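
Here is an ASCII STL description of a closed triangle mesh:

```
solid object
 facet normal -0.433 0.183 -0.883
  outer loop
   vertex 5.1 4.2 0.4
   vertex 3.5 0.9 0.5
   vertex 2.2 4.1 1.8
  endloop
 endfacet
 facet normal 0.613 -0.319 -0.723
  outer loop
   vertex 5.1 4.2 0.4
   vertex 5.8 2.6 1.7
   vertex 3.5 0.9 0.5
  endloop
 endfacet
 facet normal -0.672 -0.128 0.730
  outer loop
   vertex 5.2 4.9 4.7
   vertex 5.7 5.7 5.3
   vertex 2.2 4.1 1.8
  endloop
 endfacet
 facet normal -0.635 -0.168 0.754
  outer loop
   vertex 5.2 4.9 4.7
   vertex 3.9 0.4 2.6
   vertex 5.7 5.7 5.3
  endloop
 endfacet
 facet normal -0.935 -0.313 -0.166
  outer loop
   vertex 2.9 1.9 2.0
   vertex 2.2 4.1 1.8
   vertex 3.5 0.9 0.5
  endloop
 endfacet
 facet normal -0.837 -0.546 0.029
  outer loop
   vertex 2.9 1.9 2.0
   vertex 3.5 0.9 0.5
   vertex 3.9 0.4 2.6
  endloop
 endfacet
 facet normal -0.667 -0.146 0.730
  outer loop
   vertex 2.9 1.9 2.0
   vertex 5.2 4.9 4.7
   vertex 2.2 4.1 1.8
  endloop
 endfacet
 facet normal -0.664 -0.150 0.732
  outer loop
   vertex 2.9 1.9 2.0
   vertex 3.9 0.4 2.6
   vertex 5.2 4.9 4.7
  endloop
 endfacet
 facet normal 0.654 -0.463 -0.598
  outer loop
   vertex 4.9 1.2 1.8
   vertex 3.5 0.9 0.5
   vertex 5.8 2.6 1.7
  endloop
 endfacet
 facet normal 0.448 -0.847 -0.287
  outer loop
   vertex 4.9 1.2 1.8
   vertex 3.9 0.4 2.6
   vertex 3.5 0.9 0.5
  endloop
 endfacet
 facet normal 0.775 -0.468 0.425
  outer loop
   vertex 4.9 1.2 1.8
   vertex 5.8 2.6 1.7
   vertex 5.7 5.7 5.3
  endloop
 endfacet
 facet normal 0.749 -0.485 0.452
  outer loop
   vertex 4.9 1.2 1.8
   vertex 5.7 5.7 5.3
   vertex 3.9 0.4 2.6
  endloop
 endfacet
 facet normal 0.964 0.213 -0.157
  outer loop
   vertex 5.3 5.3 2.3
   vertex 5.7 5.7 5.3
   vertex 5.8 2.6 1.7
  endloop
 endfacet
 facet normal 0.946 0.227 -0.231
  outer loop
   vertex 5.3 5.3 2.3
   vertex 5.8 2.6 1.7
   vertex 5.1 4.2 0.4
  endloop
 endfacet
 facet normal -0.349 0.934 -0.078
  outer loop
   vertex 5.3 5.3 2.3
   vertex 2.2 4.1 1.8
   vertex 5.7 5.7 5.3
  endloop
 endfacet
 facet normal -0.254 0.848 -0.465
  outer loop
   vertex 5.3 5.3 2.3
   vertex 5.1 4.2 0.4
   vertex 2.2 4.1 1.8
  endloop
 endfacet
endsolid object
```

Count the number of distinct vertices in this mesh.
10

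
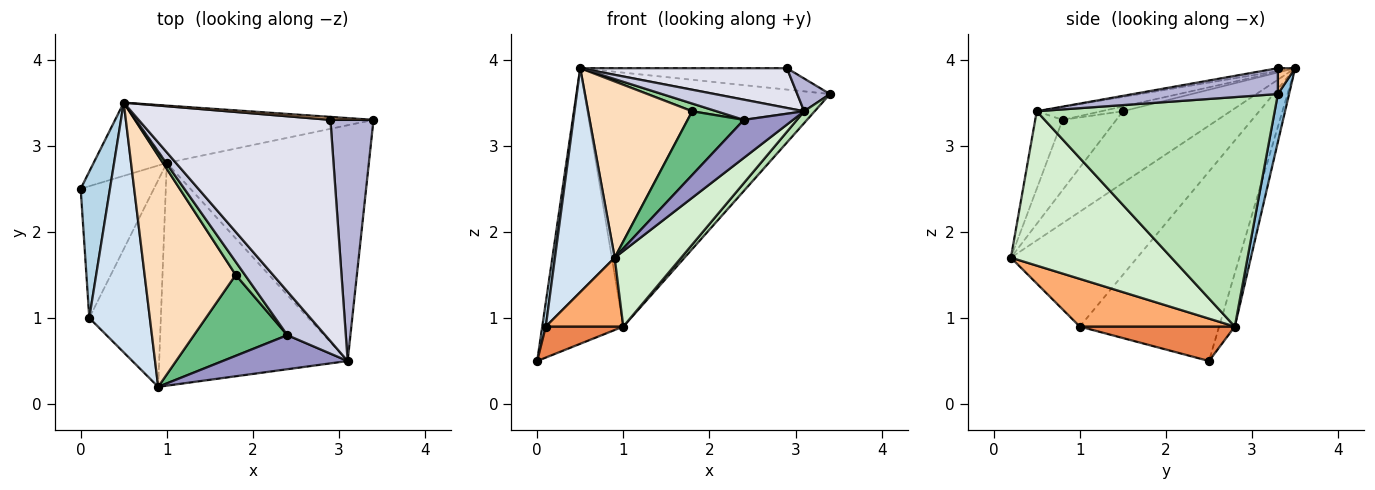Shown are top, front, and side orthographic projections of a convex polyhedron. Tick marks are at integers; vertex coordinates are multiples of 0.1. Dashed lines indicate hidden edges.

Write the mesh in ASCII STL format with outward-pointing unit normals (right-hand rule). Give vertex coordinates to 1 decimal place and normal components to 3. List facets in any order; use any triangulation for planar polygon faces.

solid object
 facet normal -0.184 0.950 -0.252
  outer loop
   vertex 1.0 2.8 0.9
   vertex 0.0 2.5 0.5
   vertex 0.5 3.5 3.9
  endloop
 endfacet
 facet normal 0.044 0.974 -0.220
  outer loop
   vertex 1.0 2.8 0.9
   vertex 0.5 3.5 3.9
   vertex 3.4 3.3 3.6
  endloop
 endfacet
 facet normal -0.988 -0.025 0.153
  outer loop
   vertex 0.1 1.0 0.9
   vertex 0.5 3.5 3.9
   vertex 0.0 2.5 0.5
  endloop
 endfacet
 facet normal -0.816 -0.386 0.430
  outer loop
   vertex 0.1 1.0 0.9
   vertex 0.9 0.2 1.7
   vertex 0.5 3.5 3.9
  endloop
 endfacet
 facet normal 0.416 -0.208 -0.885
  outer loop
   vertex 0.1 1.0 0.9
   vertex 0.0 2.5 0.5
   vertex 1.0 2.8 0.9
  endloop
 endfacet
 facet normal 0.535 -0.267 -0.802
  outer loop
   vertex 0.1 1.0 0.9
   vertex 1.0 2.8 0.9
   vertex 0.9 0.2 1.7
  endloop
 endfacet
 facet normal 0.082 0.987 0.137
  outer loop
   vertex 2.9 3.3 3.9
   vertex 3.4 3.3 3.6
   vertex 0.5 3.5 3.9
  endloop
 endfacet
 facet normal -0.531 -0.514 0.674
  outer loop
   vertex 1.8 1.5 3.4
   vertex 0.5 3.5 3.9
   vertex 0.9 0.2 1.7
  endloop
 endfacet
 facet normal -0.509 -0.533 0.677
  outer loop
   vertex 1.8 1.5 3.4
   vertex 0.9 0.2 1.7
   vertex 2.4 0.8 3.3
  endloop
 endfacet
 facet normal -0.407 -0.462 0.788
  outer loop
   vertex 1.8 1.5 3.4
   vertex 2.4 0.8 3.3
   vertex 0.5 3.5 3.9
  endloop
 endfacet
 facet normal 0.750 -0.033 -0.661
  outer loop
   vertex 3.1 0.5 3.4
   vertex 1.0 2.8 0.9
   vertex 3.4 3.3 3.6
  endloop
 endfacet
 facet normal 0.613 -0.254 -0.748
  outer loop
   vertex 3.1 0.5 3.4
   vertex 0.9 0.2 1.7
   vertex 1.0 2.8 0.9
  endloop
 endfacet
 facet normal -0.383 -0.688 0.617
  outer loop
   vertex 3.1 0.5 3.4
   vertex 2.4 0.8 3.3
   vertex 0.9 0.2 1.7
  endloop
 endfacet
 facet normal 0.511 -0.116 0.852
  outer loop
   vertex 3.1 0.5 3.4
   vertex 3.4 3.3 3.6
   vertex 2.9 3.3 3.9
  endloop
 endfacet
 facet normal -0.296 -0.401 0.867
  outer loop
   vertex 3.1 0.5 3.4
   vertex 0.5 3.5 3.9
   vertex 2.4 0.8 3.3
  endloop
 endfacet
 facet normal -0.015 -0.177 0.984
  outer loop
   vertex 3.1 0.5 3.4
   vertex 2.9 3.3 3.9
   vertex 0.5 3.5 3.9
  endloop
 endfacet
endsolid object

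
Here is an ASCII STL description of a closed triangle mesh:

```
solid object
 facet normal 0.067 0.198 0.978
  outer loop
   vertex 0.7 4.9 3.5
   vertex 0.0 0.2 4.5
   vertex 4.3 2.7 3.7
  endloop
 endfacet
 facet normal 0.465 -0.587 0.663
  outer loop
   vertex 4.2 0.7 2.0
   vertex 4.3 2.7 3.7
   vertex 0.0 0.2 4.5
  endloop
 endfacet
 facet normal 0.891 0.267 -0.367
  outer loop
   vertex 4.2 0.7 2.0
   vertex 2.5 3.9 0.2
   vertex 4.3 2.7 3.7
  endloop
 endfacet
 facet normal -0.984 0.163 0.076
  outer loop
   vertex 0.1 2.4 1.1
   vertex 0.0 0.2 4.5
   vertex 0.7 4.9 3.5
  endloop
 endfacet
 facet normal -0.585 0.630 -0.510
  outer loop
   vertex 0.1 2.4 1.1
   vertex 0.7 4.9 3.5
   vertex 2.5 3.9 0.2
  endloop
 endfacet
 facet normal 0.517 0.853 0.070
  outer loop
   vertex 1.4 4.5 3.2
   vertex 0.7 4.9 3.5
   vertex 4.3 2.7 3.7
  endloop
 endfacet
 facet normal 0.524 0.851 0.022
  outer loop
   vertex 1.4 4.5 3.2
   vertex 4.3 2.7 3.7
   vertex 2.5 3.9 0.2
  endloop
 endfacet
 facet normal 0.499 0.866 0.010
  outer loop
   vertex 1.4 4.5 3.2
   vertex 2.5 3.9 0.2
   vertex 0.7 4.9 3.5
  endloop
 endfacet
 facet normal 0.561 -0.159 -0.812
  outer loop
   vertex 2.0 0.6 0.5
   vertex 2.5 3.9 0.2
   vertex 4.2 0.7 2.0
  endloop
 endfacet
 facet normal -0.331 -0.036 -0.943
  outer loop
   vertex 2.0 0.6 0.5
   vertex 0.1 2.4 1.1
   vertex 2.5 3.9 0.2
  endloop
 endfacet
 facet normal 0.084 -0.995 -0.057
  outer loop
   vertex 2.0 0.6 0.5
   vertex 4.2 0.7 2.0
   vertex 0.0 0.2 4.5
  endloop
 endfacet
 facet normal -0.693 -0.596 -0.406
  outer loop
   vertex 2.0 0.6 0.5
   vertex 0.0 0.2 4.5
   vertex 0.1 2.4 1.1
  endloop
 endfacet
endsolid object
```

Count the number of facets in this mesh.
12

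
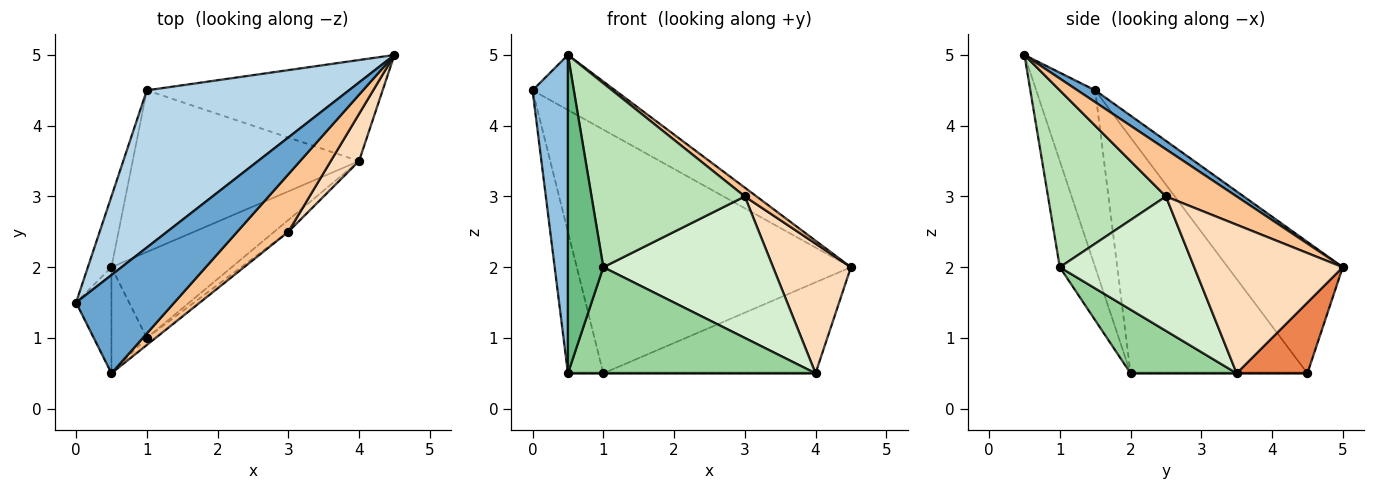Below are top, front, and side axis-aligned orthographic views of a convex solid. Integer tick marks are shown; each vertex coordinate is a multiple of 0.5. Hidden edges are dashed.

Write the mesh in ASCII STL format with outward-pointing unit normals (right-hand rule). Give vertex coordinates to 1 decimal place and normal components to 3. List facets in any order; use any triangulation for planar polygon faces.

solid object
 facet normal 0.104 0.486 0.868
  outer loop
   vertex 0.5 0.5 5.0
   vertex 4.5 5.0 2.0
   vertex 0.0 1.5 4.5
  endloop
 endfacet
 facet normal -0.845 -0.507 -0.169
  outer loop
   vertex 0.5 2.0 0.5
   vertex 0.5 0.5 5.0
   vertex 0.0 1.5 4.5
  endloop
 endfacet
 facet normal -0.332 0.793 0.511
  outer loop
   vertex 1.0 4.5 0.5
   vertex 0.0 1.5 4.5
   vertex 4.5 5.0 2.0
  endloop
 endfacet
 facet normal -0.976 0.195 -0.098
  outer loop
   vertex 1.0 4.5 0.5
   vertex 0.5 2.0 0.5
   vertex 0.0 1.5 4.5
  endloop
 endfacet
 facet normal 0.218 0.653 -0.725
  outer loop
   vertex 4.0 3.5 0.5
   vertex 1.0 4.5 0.5
   vertex 4.5 5.0 2.0
  endloop
 endfacet
 facet normal 0.000 0.000 -1.000
  outer loop
   vertex 4.0 3.5 0.5
   vertex 0.5 2.0 0.5
   vertex 1.0 4.5 0.5
  endloop
 endfacet
 facet normal 0.674 -0.112 0.730
  outer loop
   vertex 3.0 2.5 3.0
   vertex 4.5 5.0 2.0
   vertex 0.5 0.5 5.0
  endloop
 endfacet
 facet normal 0.873 -0.458 0.166
  outer loop
   vertex 3.0 2.5 3.0
   vertex 4.0 3.5 0.5
   vertex 4.5 5.0 2.0
  endloop
 endfacet
 facet normal -0.688 -0.688 -0.229
  outer loop
   vertex 1.0 1.0 2.0
   vertex 0.5 0.5 5.0
   vertex 0.5 2.0 0.5
  endloop
 endfacet
 facet normal 0.316 -0.737 -0.597
  outer loop
   vertex 1.0 1.0 2.0
   vertex 0.5 2.0 0.5
   vertex 4.0 3.5 0.5
  endloop
 endfacet
 facet normal 0.609 -0.792 -0.030
  outer loop
   vertex 1.0 1.0 2.0
   vertex 3.0 2.5 3.0
   vertex 0.5 0.5 5.0
  endloop
 endfacet
 facet normal 0.619 -0.782 -0.065
  outer loop
   vertex 1.0 1.0 2.0
   vertex 4.0 3.5 0.5
   vertex 3.0 2.5 3.0
  endloop
 endfacet
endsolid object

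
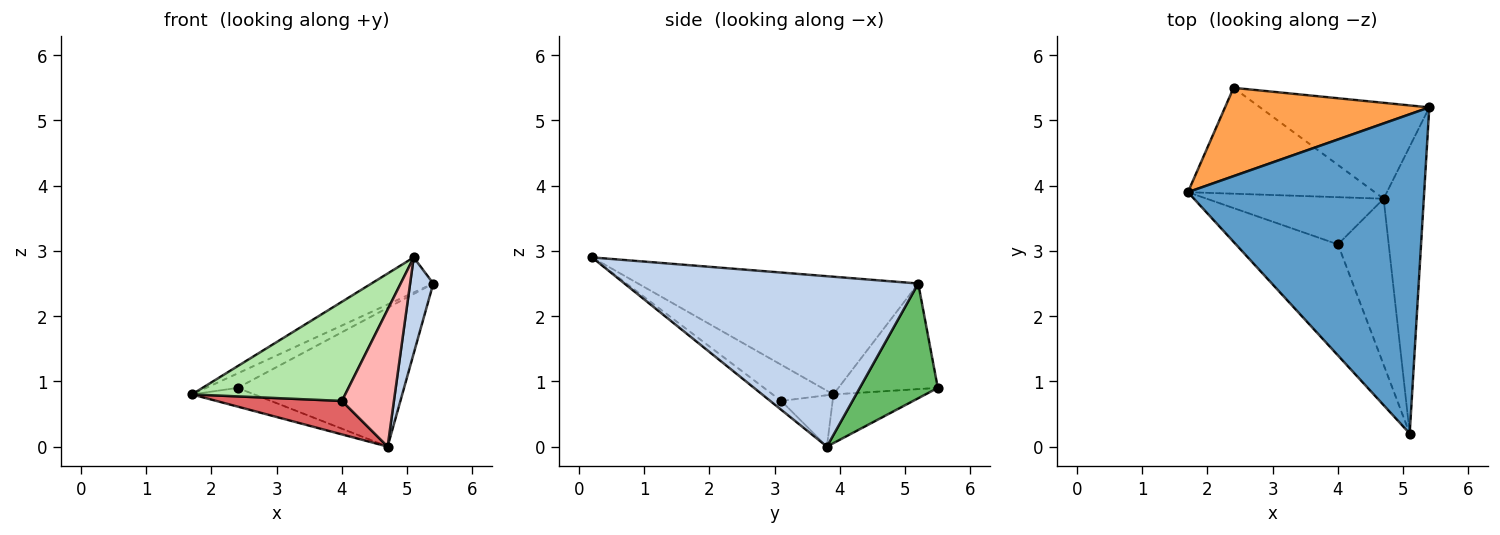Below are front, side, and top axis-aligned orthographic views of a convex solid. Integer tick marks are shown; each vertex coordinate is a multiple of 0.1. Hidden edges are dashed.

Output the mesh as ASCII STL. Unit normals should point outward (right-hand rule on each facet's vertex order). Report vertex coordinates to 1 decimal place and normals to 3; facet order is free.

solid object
 facet normal -0.444 0.098 0.891
  outer loop
   vertex 5.1 0.2 2.9
   vertex 5.4 5.2 2.5
   vertex 1.7 3.9 0.8
  endloop
 endfacet
 facet normal 0.970 -0.077 -0.229
  outer loop
   vertex 4.7 3.8 0.0
   vertex 5.4 5.2 2.5
   vertex 5.1 0.2 2.9
  endloop
 endfacet
 facet normal -0.454 0.144 0.879
  outer loop
   vertex 2.4 5.5 0.9
   vertex 1.7 3.9 0.8
   vertex 5.4 5.2 2.5
  endloop
 endfacet
 facet normal -0.249 0.168 -0.954
  outer loop
   vertex 2.4 5.5 0.9
   vertex 4.7 3.8 0.0
   vertex 1.7 3.9 0.8
  endloop
 endfacet
 facet normal 0.360 0.768 -0.531
  outer loop
   vertex 2.4 5.5 0.9
   vertex 5.4 5.2 2.5
   vertex 4.7 3.8 0.0
  endloop
 endfacet
 facet normal -0.255 -0.644 -0.721
  outer loop
   vertex 4.0 3.1 0.7
   vertex 5.1 0.2 2.9
   vertex 1.7 3.9 0.8
  endloop
 endfacet
 facet normal -0.230 -0.563 -0.794
  outer loop
   vertex 4.0 3.1 0.7
   vertex 1.7 3.9 0.8
   vertex 4.7 3.8 0.0
  endloop
 endfacet
 facet normal -0.134 -0.631 -0.764
  outer loop
   vertex 4.0 3.1 0.7
   vertex 4.7 3.8 0.0
   vertex 5.1 0.2 2.9
  endloop
 endfacet
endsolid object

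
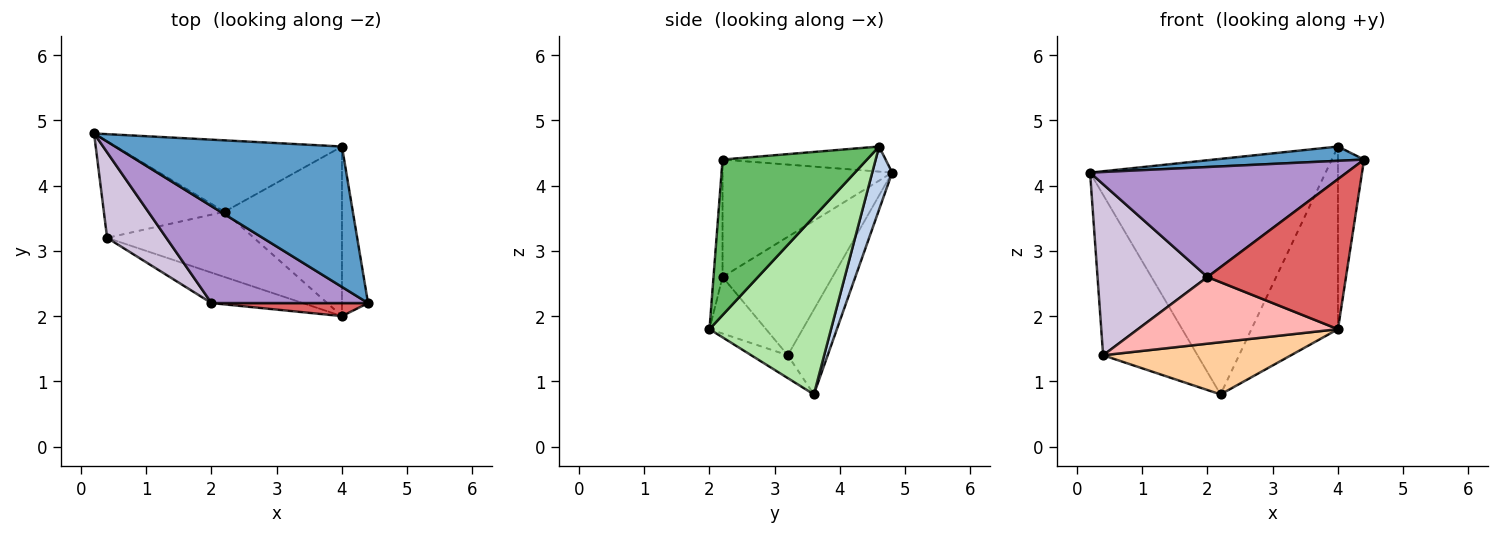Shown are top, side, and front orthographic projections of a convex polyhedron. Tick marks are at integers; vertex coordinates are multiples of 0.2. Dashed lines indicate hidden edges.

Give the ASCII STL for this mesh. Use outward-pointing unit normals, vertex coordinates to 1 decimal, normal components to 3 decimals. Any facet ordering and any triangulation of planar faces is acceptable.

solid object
 facet normal -0.109 -0.101 0.989
  outer loop
   vertex 4.0 4.6 4.6
   vertex 0.2 4.8 4.2
   vertex 4.4 2.2 4.4
  endloop
 endfacet
 facet normal 0.081 0.954 -0.289
  outer loop
   vertex 2.2 3.6 0.8
   vertex 0.2 4.8 4.2
   vertex 4.0 4.6 4.6
  endloop
 endfacet
 facet normal -0.341 0.806 -0.485
  outer loop
   vertex 0.4 3.2 1.4
   vertex 0.2 4.8 4.2
   vertex 2.2 3.6 0.8
  endloop
 endfacet
 facet normal -0.121 -0.620 -0.775
  outer loop
   vertex 4.0 2.0 1.8
   vertex 0.4 3.2 1.4
   vertex 2.2 3.6 0.8
  endloop
 endfacet
 facet normal 0.971 0.175 -0.163
  outer loop
   vertex 4.0 2.0 1.8
   vertex 4.0 4.6 4.6
   vertex 4.4 2.2 4.4
  endloop
 endfacet
 facet normal 0.717 0.511 -0.474
  outer loop
   vertex 4.0 2.0 1.8
   vertex 2.2 3.6 0.8
   vertex 4.0 4.6 4.6
  endloop
 endfacet
 facet normal -0.065 -0.994 0.086
  outer loop
   vertex 2.0 2.2 2.6
   vertex 4.0 2.0 1.8
   vertex 4.4 2.2 4.4
  endloop
 endfacet
 facet normal -0.249 -0.881 -0.402
  outer loop
   vertex 2.0 2.2 2.6
   vertex 0.4 3.2 1.4
   vertex 4.0 2.0 1.8
  endloop
 endfacet
 facet normal -0.444 -0.672 0.592
  outer loop
   vertex 2.0 2.2 2.6
   vertex 4.4 2.2 4.4
   vertex 0.2 4.8 4.2
  endloop
 endfacet
 facet normal -0.667 -0.667 0.333
  outer loop
   vertex 2.0 2.2 2.6
   vertex 0.2 4.8 4.2
   vertex 0.4 3.2 1.4
  endloop
 endfacet
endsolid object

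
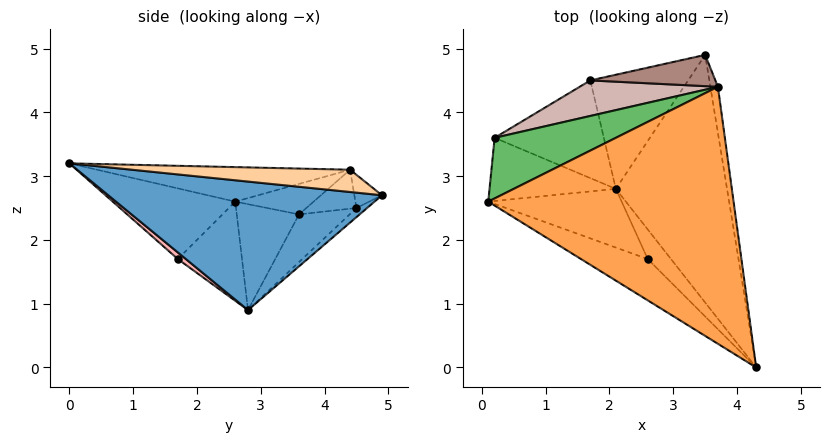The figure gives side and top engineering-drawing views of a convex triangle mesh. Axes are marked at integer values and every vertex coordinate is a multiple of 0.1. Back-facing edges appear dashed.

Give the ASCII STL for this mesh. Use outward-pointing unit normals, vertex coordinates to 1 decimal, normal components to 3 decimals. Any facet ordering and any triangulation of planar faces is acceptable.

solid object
 facet normal 0.755 0.057 -0.653
  outer loop
   vertex 2.1 2.8 0.9
   vertex 3.5 4.9 2.7
   vertex 4.3 0.0 3.2
  endloop
 endfacet
 facet normal -0.640 -0.089 -0.763
  outer loop
   vertex 0.2 3.6 2.4
   vertex 2.1 2.8 0.9
   vertex 0.1 2.6 2.6
  endloop
 endfacet
 facet normal -0.139 0.004 0.990
  outer loop
   vertex 3.7 4.4 3.1
   vertex 0.1 2.6 2.6
   vertex 4.3 0.0 3.2
  endloop
 endfacet
 facet normal 0.940 0.121 -0.319
  outer loop
   vertex 3.7 4.4 3.1
   vertex 4.3 0.0 3.2
   vertex 3.5 4.9 2.7
  endloop
 endfacet
 facet normal -0.238 0.213 0.947
  outer loop
   vertex 3.7 4.4 3.1
   vertex 0.2 3.6 2.4
   vertex 0.1 2.6 2.6
  endloop
 endfacet
 facet normal -0.436 -0.800 -0.412
  outer loop
   vertex 2.6 1.7 1.7
   vertex 4.3 0.0 3.2
   vertex 0.1 2.6 2.6
  endloop
 endfacet
 facet normal -0.454 -0.650 -0.610
  outer loop
   vertex 2.6 1.7 1.7
   vertex 0.1 2.6 2.6
   vertex 2.1 2.8 0.9
  endloop
 endfacet
 facet normal 0.237 -0.499 -0.834
  outer loop
   vertex 2.6 1.7 1.7
   vertex 2.1 2.8 0.9
   vertex 4.3 0.0 3.2
  endloop
 endfacet
 facet normal -0.068 0.675 -0.734
  outer loop
   vertex 1.7 4.5 2.5
   vertex 3.5 4.9 2.7
   vertex 2.1 2.8 0.9
  endloop
 endfacet
 facet normal -0.317 0.609 -0.727
  outer loop
   vertex 1.7 4.5 2.5
   vertex 2.1 2.8 0.9
   vertex 0.2 3.6 2.4
  endloop
 endfacet
 facet normal -0.213 0.557 0.803
  outer loop
   vertex 1.7 4.5 2.5
   vertex 3.7 4.4 3.1
   vertex 3.5 4.9 2.7
  endloop
 endfacet
 facet normal -0.257 0.327 0.910
  outer loop
   vertex 1.7 4.5 2.5
   vertex 0.2 3.6 2.4
   vertex 3.7 4.4 3.1
  endloop
 endfacet
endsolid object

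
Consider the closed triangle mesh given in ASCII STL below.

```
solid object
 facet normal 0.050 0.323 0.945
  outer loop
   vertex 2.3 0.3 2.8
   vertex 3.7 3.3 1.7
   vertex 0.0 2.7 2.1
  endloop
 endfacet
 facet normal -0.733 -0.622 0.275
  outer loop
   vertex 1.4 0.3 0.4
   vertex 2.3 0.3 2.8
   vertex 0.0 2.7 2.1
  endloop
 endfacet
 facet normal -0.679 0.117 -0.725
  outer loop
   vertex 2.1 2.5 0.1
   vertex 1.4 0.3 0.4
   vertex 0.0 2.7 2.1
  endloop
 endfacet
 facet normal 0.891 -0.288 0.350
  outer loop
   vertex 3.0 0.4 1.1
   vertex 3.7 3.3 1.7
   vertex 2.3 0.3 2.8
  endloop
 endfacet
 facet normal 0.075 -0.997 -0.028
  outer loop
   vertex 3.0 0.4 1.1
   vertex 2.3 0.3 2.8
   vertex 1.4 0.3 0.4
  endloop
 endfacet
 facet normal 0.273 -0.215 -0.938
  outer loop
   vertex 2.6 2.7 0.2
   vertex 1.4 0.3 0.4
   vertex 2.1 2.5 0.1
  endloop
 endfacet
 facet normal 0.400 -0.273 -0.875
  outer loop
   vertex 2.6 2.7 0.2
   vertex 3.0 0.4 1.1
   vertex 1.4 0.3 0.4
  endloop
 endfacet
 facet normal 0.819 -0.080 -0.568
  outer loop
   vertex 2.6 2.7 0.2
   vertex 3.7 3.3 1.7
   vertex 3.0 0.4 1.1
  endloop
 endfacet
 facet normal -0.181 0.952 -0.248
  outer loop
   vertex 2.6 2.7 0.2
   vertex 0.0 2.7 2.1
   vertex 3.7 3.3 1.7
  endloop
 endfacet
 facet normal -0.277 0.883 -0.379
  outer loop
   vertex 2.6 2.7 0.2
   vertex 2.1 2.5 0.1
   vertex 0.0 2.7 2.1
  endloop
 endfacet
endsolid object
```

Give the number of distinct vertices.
7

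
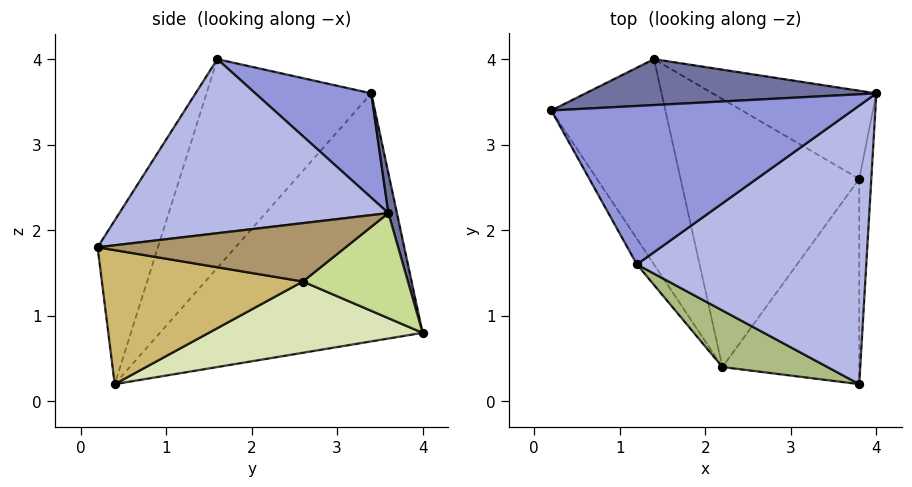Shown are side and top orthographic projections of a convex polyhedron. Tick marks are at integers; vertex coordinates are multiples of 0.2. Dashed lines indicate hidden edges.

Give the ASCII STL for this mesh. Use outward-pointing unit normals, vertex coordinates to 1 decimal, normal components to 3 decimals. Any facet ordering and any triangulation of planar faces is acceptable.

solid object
 facet normal 0.030 0.975 0.222
  outer loop
   vertex 1.4 4.0 0.8
   vertex 0.2 3.4 3.6
   vertex 4.0 3.6 2.2
  endloop
 endfacet
 facet normal -0.901 -0.131 -0.414
  outer loop
   vertex 2.2 0.4 0.2
   vertex 0.2 3.4 3.6
   vertex 1.4 4.0 0.8
  endloop
 endfacet
 facet normal 0.305 0.365 0.880
  outer loop
   vertex 1.2 1.6 4.0
   vertex 4.0 3.6 2.2
   vertex 0.2 3.4 3.6
  endloop
 endfacet
 facet normal 0.599 -0.128 0.790
  outer loop
   vertex 1.2 1.6 4.0
   vertex 3.8 0.2 1.8
   vertex 4.0 3.6 2.2
  endloop
 endfacet
 facet normal -0.865 -0.496 -0.071
  outer loop
   vertex 1.2 1.6 4.0
   vertex 0.2 3.4 3.6
   vertex 2.2 0.4 0.2
  endloop
 endfacet
 facet normal -0.322 -0.924 0.207
  outer loop
   vertex 1.2 1.6 4.0
   vertex 2.2 0.4 0.2
   vertex 3.8 0.2 1.8
  endloop
 endfacet
 facet normal 0.470 0.492 -0.733
  outer loop
   vertex 3.8 2.6 1.4
   vertex 1.4 4.0 0.8
   vertex 4.0 3.6 2.2
  endloop
 endfacet
 facet normal 0.361 0.231 -0.904
  outer loop
   vertex 3.8 2.6 1.4
   vertex 2.2 0.4 0.2
   vertex 1.4 4.0 0.8
  endloop
 endfacet
 facet normal 0.979 -0.034 -0.202
  outer loop
   vertex 3.8 2.6 1.4
   vertex 4.0 3.6 2.2
   vertex 3.8 0.2 1.8
  endloop
 endfacet
 facet normal 0.695 -0.118 -0.709
  outer loop
   vertex 3.8 2.6 1.4
   vertex 3.8 0.2 1.8
   vertex 2.2 0.4 0.2
  endloop
 endfacet
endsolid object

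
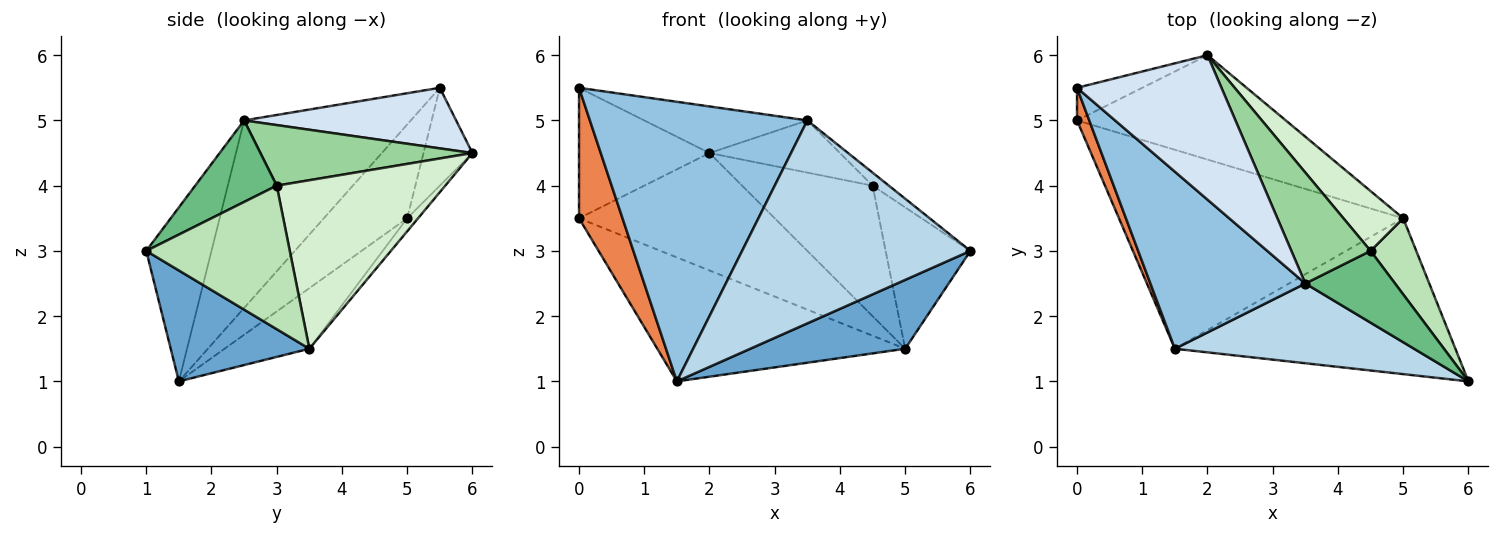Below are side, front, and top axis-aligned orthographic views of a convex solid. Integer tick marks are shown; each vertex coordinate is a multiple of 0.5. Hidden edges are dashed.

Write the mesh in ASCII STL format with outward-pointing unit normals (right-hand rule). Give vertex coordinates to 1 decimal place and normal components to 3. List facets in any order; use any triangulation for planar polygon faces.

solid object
 facet normal 0.340 -0.380 -0.860
  outer loop
   vertex 5.0 3.5 1.5
   vertex 6.0 1.0 3.0
   vertex 1.5 1.5 1.0
  endloop
 endfacet
 facet normal -0.544 -0.709 0.449
  outer loop
   vertex 3.5 2.5 5.0
   vertex 0.0 5.5 5.5
   vertex 1.5 1.5 1.0
  endloop
 endfacet
 facet normal -0.257 -0.899 0.353
  outer loop
   vertex 3.5 2.5 5.0
   vertex 1.5 1.5 1.0
   vertex 6.0 1.0 3.0
  endloop
 endfacet
 facet normal 0.371 0.285 0.884
  outer loop
   vertex 3.5 2.5 5.0
   vertex 2.0 6.0 4.5
   vertex 0.0 5.5 5.5
  endloop
 endfacet
 facet normal -0.881 -0.460 0.115
  outer loop
   vertex 0.0 5.0 3.5
   vertex 1.5 1.5 1.0
   vertex 0.0 5.5 5.5
  endloop
 endfacet
 facet normal -0.342 0.912 -0.228
  outer loop
   vertex 0.0 5.0 3.5
   vertex 0.0 5.5 5.5
   vertex 2.0 6.0 4.5
  endloop
 endfacet
 facet normal -0.178 0.520 -0.835
  outer loop
   vertex 0.0 5.0 3.5
   vertex 5.0 3.5 1.5
   vertex 1.5 1.5 1.0
  endloop
 endfacet
 facet normal -0.041 0.747 -0.664
  outer loop
   vertex 0.0 5.0 3.5
   vertex 2.0 6.0 4.5
   vertex 5.0 3.5 1.5
  endloop
 endfacet
 facet normal 0.667 0.133 0.733
  outer loop
   vertex 4.5 3.0 4.0
   vertex 3.5 2.5 5.0
   vertex 6.0 1.0 3.0
  endloop
 endfacet
 facet normal 0.569 0.350 0.744
  outer loop
   vertex 4.5 3.0 4.0
   vertex 2.0 6.0 4.5
   vertex 3.5 2.5 5.0
  endloop
 endfacet
 facet normal 0.830 0.491 0.264
  outer loop
   vertex 4.5 3.0 4.0
   vertex 6.0 1.0 3.0
   vertex 5.0 3.5 1.5
  endloop
 endfacet
 facet normal 0.761 0.589 0.270
  outer loop
   vertex 4.5 3.0 4.0
   vertex 5.0 3.5 1.5
   vertex 2.0 6.0 4.5
  endloop
 endfacet
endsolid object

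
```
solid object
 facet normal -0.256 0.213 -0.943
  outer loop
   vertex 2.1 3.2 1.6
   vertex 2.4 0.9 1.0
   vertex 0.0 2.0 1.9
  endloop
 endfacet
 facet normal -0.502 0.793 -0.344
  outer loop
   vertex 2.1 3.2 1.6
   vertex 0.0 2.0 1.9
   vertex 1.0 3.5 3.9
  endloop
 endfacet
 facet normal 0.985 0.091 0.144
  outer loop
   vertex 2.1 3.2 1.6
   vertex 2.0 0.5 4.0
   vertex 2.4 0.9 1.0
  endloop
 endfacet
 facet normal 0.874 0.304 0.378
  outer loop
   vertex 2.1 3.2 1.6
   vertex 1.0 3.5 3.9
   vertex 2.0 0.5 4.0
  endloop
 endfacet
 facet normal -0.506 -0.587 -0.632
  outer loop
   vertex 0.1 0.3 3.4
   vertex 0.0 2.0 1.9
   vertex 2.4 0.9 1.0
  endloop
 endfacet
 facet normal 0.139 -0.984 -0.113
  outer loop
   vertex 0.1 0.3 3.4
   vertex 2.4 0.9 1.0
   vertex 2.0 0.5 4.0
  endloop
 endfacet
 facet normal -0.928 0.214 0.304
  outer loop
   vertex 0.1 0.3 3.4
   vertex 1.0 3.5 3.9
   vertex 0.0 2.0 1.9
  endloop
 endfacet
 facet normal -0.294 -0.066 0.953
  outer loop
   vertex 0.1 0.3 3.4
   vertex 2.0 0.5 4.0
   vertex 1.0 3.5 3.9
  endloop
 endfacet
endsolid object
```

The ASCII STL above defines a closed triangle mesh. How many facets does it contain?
8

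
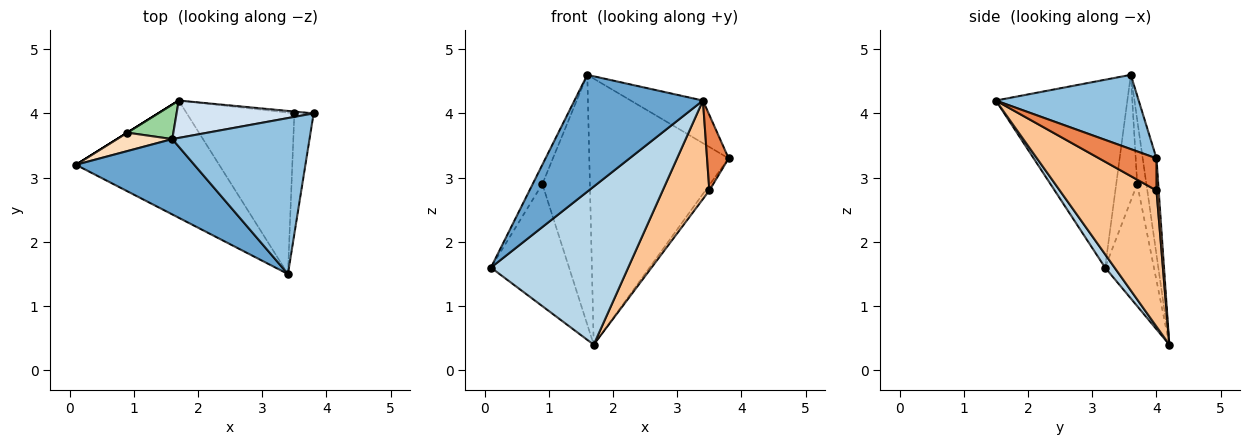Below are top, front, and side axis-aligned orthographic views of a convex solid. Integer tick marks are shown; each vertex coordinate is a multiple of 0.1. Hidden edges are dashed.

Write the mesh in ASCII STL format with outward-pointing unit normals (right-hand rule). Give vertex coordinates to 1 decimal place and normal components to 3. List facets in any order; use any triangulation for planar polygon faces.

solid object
 facet normal -0.652 -0.637 0.411
  outer loop
   vertex 1.6 3.6 4.6
   vertex 0.1 3.2 1.6
   vertex 3.4 1.5 4.2
  endloop
 endfacet
 facet normal 0.463 0.234 0.855
  outer loop
   vertex 1.6 3.6 4.6
   vertex 3.4 1.5 4.2
   vertex 3.8 4.0 3.3
  endloop
 endfacet
 facet normal 0.055 -0.802 -0.595
  outer loop
   vertex 1.7 4.2 0.4
   vertex 3.4 1.5 4.2
   vertex 0.1 3.2 1.6
  endloop
 endfacet
 facet normal -0.097 0.986 0.138
  outer loop
   vertex 1.7 4.2 0.4
   vertex 1.6 3.6 4.6
   vertex 3.8 4.0 3.3
  endloop
 endfacet
 facet normal 0.816 -0.307 -0.490
  outer loop
   vertex 3.5 4.0 2.8
   vertex 3.8 4.0 3.3
   vertex 3.4 1.5 4.2
  endloop
 endfacet
 facet normal 0.466 0.839 -0.280
  outer loop
   vertex 3.5 4.0 2.8
   vertex 1.7 4.2 0.4
   vertex 3.8 4.0 3.3
  endloop
 endfacet
 facet normal 0.734 -0.354 -0.580
  outer loop
   vertex 3.5 4.0 2.8
   vertex 3.4 1.5 4.2
   vertex 1.7 4.2 0.4
  endloop
 endfacet
 facet normal -0.844 0.388 0.370
  outer loop
   vertex 0.9 3.7 2.9
   vertex 0.1 3.2 1.6
   vertex 1.6 3.6 4.6
  endloop
 endfacet
 facet normal -0.530 0.848 0.000
  outer loop
   vertex 0.9 3.7 2.9
   vertex 1.7 4.2 0.4
   vertex 0.1 3.2 1.6
  endloop
 endfacet
 facet normal -0.188 0.973 0.135
  outer loop
   vertex 0.9 3.7 2.9
   vertex 1.6 3.6 4.6
   vertex 1.7 4.2 0.4
  endloop
 endfacet
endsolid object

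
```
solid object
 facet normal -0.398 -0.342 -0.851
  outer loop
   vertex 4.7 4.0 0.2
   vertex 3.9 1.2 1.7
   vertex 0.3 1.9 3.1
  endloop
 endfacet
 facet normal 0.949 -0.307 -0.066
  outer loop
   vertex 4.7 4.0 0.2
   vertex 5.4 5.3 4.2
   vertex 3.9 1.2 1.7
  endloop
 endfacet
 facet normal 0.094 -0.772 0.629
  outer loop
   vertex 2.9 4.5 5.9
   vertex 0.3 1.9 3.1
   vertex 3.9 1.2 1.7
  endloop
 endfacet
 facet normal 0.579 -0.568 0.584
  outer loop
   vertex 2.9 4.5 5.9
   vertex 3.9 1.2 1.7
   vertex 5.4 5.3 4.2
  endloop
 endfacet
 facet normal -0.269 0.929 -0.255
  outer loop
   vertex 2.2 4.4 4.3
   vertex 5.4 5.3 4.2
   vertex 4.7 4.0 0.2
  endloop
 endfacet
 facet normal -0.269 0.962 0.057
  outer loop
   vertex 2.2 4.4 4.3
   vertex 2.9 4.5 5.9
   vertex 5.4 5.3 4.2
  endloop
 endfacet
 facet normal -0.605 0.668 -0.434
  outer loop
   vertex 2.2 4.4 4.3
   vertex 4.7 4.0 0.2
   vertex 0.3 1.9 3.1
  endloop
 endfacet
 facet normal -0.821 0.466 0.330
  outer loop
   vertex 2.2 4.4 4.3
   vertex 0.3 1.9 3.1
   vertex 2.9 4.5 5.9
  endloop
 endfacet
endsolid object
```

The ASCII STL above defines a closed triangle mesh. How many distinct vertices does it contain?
6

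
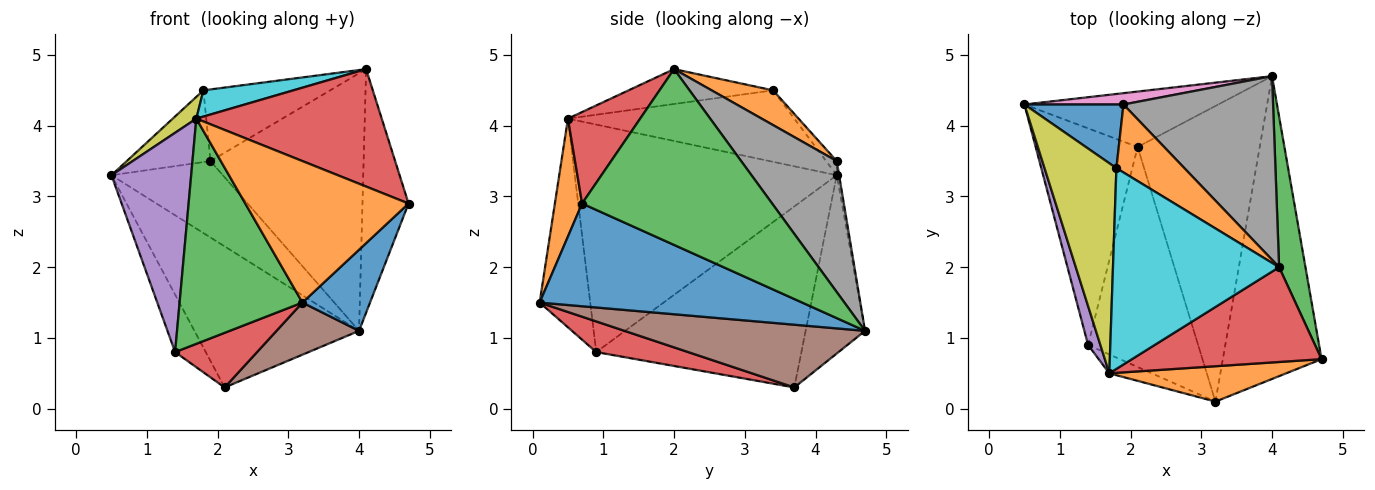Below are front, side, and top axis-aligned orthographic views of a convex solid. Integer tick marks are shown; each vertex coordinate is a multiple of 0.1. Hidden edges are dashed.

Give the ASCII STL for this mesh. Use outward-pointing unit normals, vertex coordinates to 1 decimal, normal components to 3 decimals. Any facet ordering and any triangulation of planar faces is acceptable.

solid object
 facet normal 0.709 -0.183 -0.681
  outer loop
   vertex 3.2 0.1 1.5
   vertex 4.0 4.7 1.1
   vertex 4.7 0.7 2.9
  endloop
 endfacet
 facet normal 0.160 -0.958 0.239
  outer loop
   vertex 1.7 0.5 4.1
   vertex 3.2 0.1 1.5
   vertex 4.7 0.7 2.9
  endloop
 endfacet
 facet normal 0.962 0.233 0.144
  outer loop
   vertex 4.1 2.0 4.8
   vertex 4.7 0.7 2.9
   vertex 4.0 4.7 1.1
  endloop
 endfacet
 facet normal 0.290 -0.745 0.601
  outer loop
   vertex 4.1 2.0 4.8
   vertex 1.7 0.5 4.1
   vertex 4.7 0.7 2.9
  endloop
 endfacet
 facet normal -0.319 0.882 -0.346
  outer loop
   vertex 2.1 3.7 0.3
   vertex 0.5 4.3 3.3
   vertex 4.0 4.7 1.1
  endloop
 endfacet
 facet normal 0.452 -0.155 -0.879
  outer loop
   vertex 2.1 3.7 0.3
   vertex 4.0 4.7 1.1
   vertex 3.2 0.1 1.5
  endloop
 endfacet
 facet normal -0.021 0.989 0.147
  outer loop
   vertex 1.9 4.3 3.5
   vertex 4.0 4.7 1.1
   vertex 0.5 4.3 3.3
  endloop
 endfacet
 facet normal 0.453 0.726 0.517
  outer loop
   vertex 1.9 4.3 3.5
   vertex 4.1 2.0 4.8
   vertex 4.0 4.7 1.1
  endloop
 endfacet
 facet normal -0.703 -0.073 0.707
  outer loop
   vertex 1.8 3.4 4.5
   vertex 0.5 4.3 3.3
   vertex 1.7 0.5 4.1
  endloop
 endfacet
 facet normal -0.204 -0.127 0.971
  outer loop
   vertex 1.8 3.4 4.5
   vertex 1.7 0.5 4.1
   vertex 4.1 2.0 4.8
  endloop
 endfacet
 facet normal -0.094 0.745 0.661
  outer loop
   vertex 1.8 3.4 4.5
   vertex 1.9 4.3 3.5
   vertex 0.5 4.3 3.3
  endloop
 endfacet
 facet normal 0.332 0.684 0.649
  outer loop
   vertex 1.8 3.4 4.5
   vertex 4.1 2.0 4.8
   vertex 1.9 4.3 3.5
  endloop
 endfacet
 facet normal -0.380 -0.922 -0.077
  outer loop
   vertex 1.4 0.9 0.8
   vertex 3.2 0.1 1.5
   vertex 1.7 0.5 4.1
  endloop
 endfacet
 facet normal 0.261 -0.233 -0.937
  outer loop
   vertex 1.4 0.9 0.8
   vertex 2.1 3.7 0.3
   vertex 3.2 0.1 1.5
  endloop
 endfacet
 facet normal -0.955 -0.291 0.052
  outer loop
   vertex 1.4 0.9 0.8
   vertex 1.7 0.5 4.1
   vertex 0.5 4.3 3.3
  endloop
 endfacet
 facet normal -0.864 0.129 -0.487
  outer loop
   vertex 1.4 0.9 0.8
   vertex 0.5 4.3 3.3
   vertex 2.1 3.7 0.3
  endloop
 endfacet
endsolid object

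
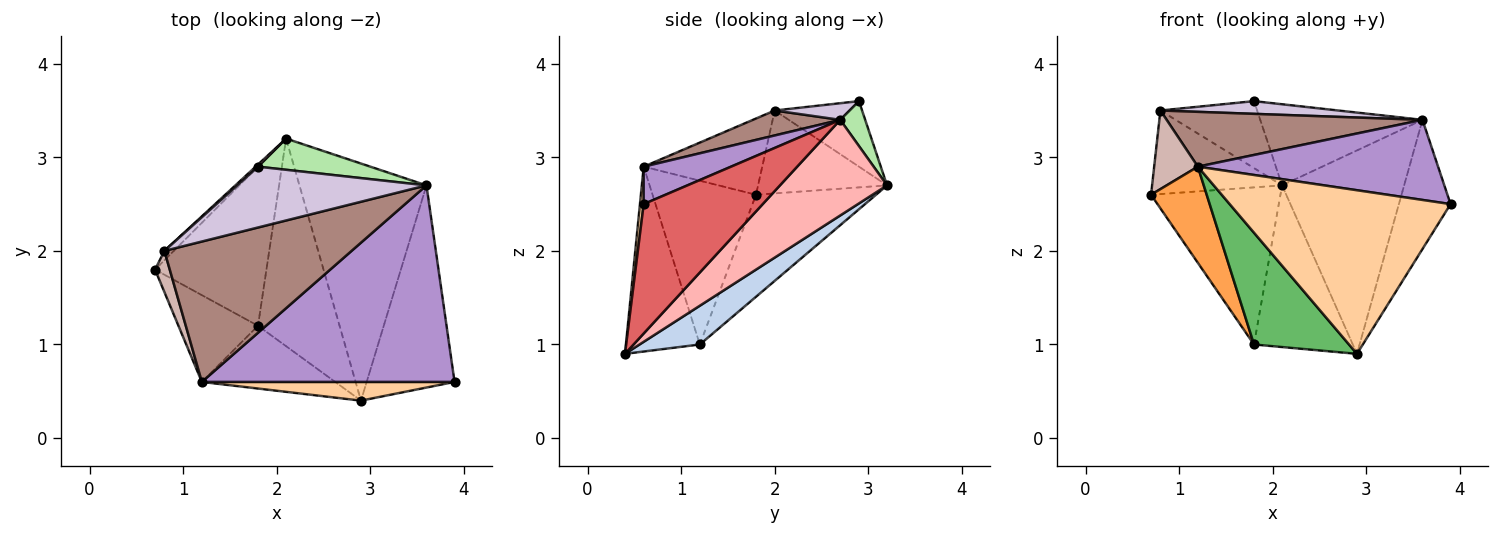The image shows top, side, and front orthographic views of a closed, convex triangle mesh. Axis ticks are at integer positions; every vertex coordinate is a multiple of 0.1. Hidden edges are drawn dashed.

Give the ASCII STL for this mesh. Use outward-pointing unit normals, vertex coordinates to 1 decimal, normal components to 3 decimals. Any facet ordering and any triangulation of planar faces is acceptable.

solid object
 facet normal -0.546 0.589 -0.596
  outer loop
   vertex 1.8 1.2 1.0
   vertex 0.7 1.8 2.6
   vertex 2.1 3.2 2.7
  endloop
 endfacet
 facet normal 0.351 0.575 -0.739
  outer loop
   vertex 1.8 1.2 1.0
   vertex 2.1 3.2 2.7
   vertex 2.9 0.4 0.9
  endloop
 endfacet
 facet normal -0.810 -0.436 -0.393
  outer loop
   vertex 1.2 0.6 2.9
   vertex 0.7 1.8 2.6
   vertex 1.8 1.2 1.0
  endloop
 endfacet
 facet normal 0.017 -0.993 0.114
  outer loop
   vertex 1.2 0.6 2.9
   vertex 2.9 0.4 0.9
   vertex 3.9 0.6 2.5
  endloop
 endfacet
 facet normal -0.562 -0.721 -0.405
  outer loop
   vertex 1.2 0.6 2.9
   vertex 1.8 1.2 1.0
   vertex 2.9 0.4 0.9
  endloop
 endfacet
 facet normal 0.142 0.924 0.355
  outer loop
   vertex 3.6 2.7 3.4
   vertex 2.1 3.2 2.7
   vertex 1.8 2.9 3.6
  endloop
 endfacet
 facet normal 0.779 0.338 -0.529
  outer loop
   vertex 3.6 2.7 3.4
   vertex 3.9 0.6 2.5
   vertex 2.9 0.4 0.9
  endloop
 endfacet
 facet normal 0.496 0.565 -0.659
  outer loop
   vertex 3.6 2.7 3.4
   vertex 2.9 0.4 0.9
   vertex 2.1 3.2 2.7
  endloop
 endfacet
 facet normal 0.136 -0.374 0.917
  outer loop
   vertex 3.6 2.7 3.4
   vertex 1.2 0.6 2.9
   vertex 3.9 0.6 2.5
  endloop
 endfacet
 facet normal 0.086 -0.204 0.975
  outer loop
   vertex 0.8 2.0 3.5
   vertex 3.6 2.7 3.4
   vertex 1.8 2.9 3.6
  endloop
 endfacet
 facet normal 0.123 -0.361 0.924
  outer loop
   vertex 0.8 2.0 3.5
   vertex 1.2 0.6 2.9
   vertex 3.6 2.7 3.4
  endloop
 endfacet
 facet normal -0.923 -0.340 0.178
  outer loop
   vertex 0.8 2.0 3.5
   vertex 0.7 1.8 2.6
   vertex 1.2 0.6 2.9
  endloop
 endfacet
 facet normal -0.702 0.708 -0.079
  outer loop
   vertex 0.8 2.0 3.5
   vertex 2.1 3.2 2.7
   vertex 0.7 1.8 2.6
  endloop
 endfacet
 facet normal -0.670 0.742 0.024
  outer loop
   vertex 0.8 2.0 3.5
   vertex 1.8 2.9 3.6
   vertex 2.1 3.2 2.7
  endloop
 endfacet
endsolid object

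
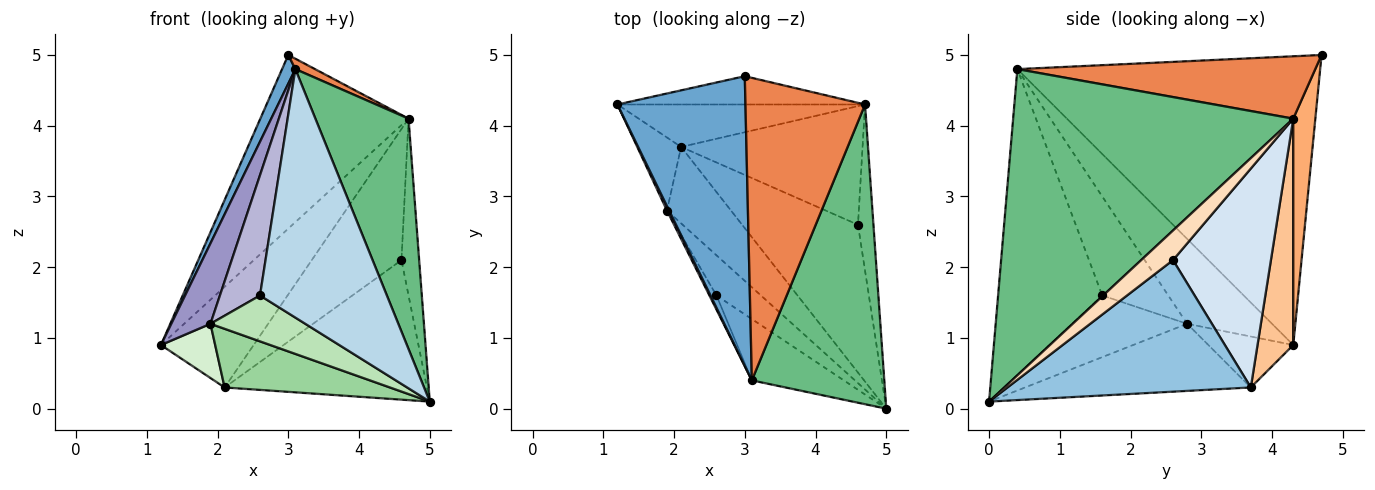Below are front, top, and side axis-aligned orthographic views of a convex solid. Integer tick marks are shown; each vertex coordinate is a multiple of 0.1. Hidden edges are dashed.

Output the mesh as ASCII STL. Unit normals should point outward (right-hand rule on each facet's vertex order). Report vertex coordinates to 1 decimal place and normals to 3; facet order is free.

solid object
 facet normal -0.913 -0.040 0.405
  outer loop
   vertex 3.1 0.4 4.8
   vertex 3.0 4.7 5.0
   vertex 1.2 4.3 0.9
  endloop
 endfacet
 facet normal 0.637 0.529 -0.561
  outer loop
   vertex 2.1 3.7 0.3
   vertex 4.6 2.6 2.1
   vertex 5.0 0.0 0.1
  endloop
 endfacet
 facet normal -0.623 -0.759 -0.187
  outer loop
   vertex 2.6 1.6 1.6
   vertex 5.0 0.0 0.1
   vertex 3.1 0.4 4.8
  endloop
 endfacet
 facet normal 0.629 0.576 -0.521
  outer loop
   vertex 4.7 4.3 4.1
   vertex 4.6 2.6 2.1
   vertex 2.1 3.7 0.3
  endloop
 endfacet
 facet normal 0.462 -0.030 0.886
  outer loop
   vertex 4.7 4.3 4.1
   vertex 3.0 4.7 5.0
   vertex 3.1 0.4 4.8
  endloop
 endfacet
 facet normal 0.146 0.976 -0.159
  outer loop
   vertex 4.7 4.3 4.1
   vertex 1.2 4.3 0.9
   vertex 3.0 4.7 5.0
  endloop
 endfacet
 facet normal 0.335 0.868 -0.366
  outer loop
   vertex 4.7 4.3 4.1
   vertex 2.1 3.7 0.3
   vertex 1.2 4.3 0.9
  endloop
 endfacet
 facet normal 0.795 0.442 -0.415
  outer loop
   vertex 4.7 4.3 4.1
   vertex 5.0 0.0 0.1
   vertex 4.6 2.6 2.1
  endloop
 endfacet
 facet normal 0.878 -0.292 0.380
  outer loop
   vertex 4.7 4.3 4.1
   vertex 3.1 0.4 4.8
   vertex 5.0 0.0 0.1
  endloop
 endfacet
 facet normal -0.639 -0.468 -0.610
  outer loop
   vertex 1.9 2.8 1.2
   vertex 2.1 3.7 0.3
   vertex 5.0 0.0 0.1
  endloop
 endfacet
 facet normal -0.674 -0.556 -0.486
  outer loop
   vertex 1.9 2.8 1.2
   vertex 5.0 0.0 0.1
   vertex 2.6 1.6 1.6
  endloop
 endfacet
 facet normal -0.682 -0.436 -0.587
  outer loop
   vertex 1.9 2.8 1.2
   vertex 1.2 4.3 0.9
   vertex 2.1 3.7 0.3
  endloop
 endfacet
 facet normal -0.908 -0.419 0.023
  outer loop
   vertex 1.9 2.8 1.2
   vertex 3.1 0.4 4.8
   vertex 1.2 4.3 0.9
  endloop
 endfacet
 facet normal -0.853 -0.518 -0.061
  outer loop
   vertex 1.9 2.8 1.2
   vertex 2.6 1.6 1.6
   vertex 3.1 0.4 4.8
  endloop
 endfacet
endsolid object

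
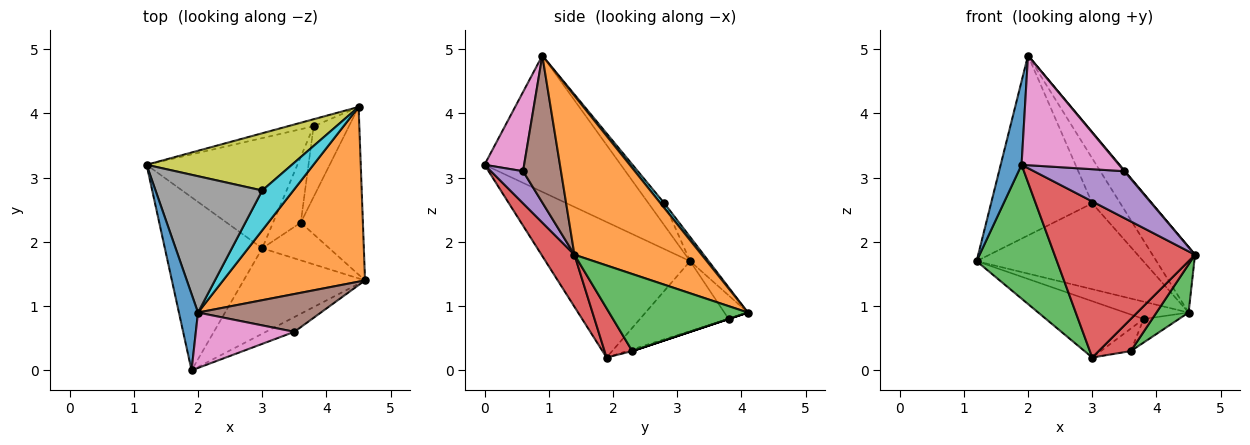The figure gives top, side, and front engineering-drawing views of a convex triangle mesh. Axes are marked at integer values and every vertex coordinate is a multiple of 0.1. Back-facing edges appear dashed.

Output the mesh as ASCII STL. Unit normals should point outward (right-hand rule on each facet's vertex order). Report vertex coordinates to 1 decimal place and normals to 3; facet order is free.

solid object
 facet normal -0.979 -0.150 0.137
  outer loop
   vertex 2.0 0.9 4.9
   vertex 1.2 3.2 1.7
   vertex 1.9 0.0 3.2
  endloop
 endfacet
 facet normal 0.724 0.242 0.646
  outer loop
   vertex 4.5 4.1 0.9
   vertex 2.0 0.9 4.9
   vertex 4.6 1.4 1.8
  endloop
 endfacet
 facet normal -0.740 -0.411 -0.532
  outer loop
   vertex 3.0 1.9 0.2
   vertex 1.9 0.0 3.2
   vertex 1.2 3.2 1.7
  endloop
 endfacet
 facet normal 0.202 -0.859 -0.470
  outer loop
   vertex 3.0 1.9 0.2
   vertex 4.6 1.4 1.8
   vertex 1.9 0.0 3.2
  endloop
 endfacet
 facet normal 0.321 -0.903 -0.284
  outer loop
   vertex 3.5 0.6 3.1
   vertex 1.9 0.0 3.2
   vertex 4.6 1.4 1.8
  endloop
 endfacet
 facet normal 0.767 -0.013 0.641
  outer loop
   vertex 3.5 0.6 3.1
   vertex 4.6 1.4 1.8
   vertex 2.0 0.9 4.9
  endloop
 endfacet
 facet normal 0.341 -0.839 0.424
  outer loop
   vertex 3.5 0.6 3.1
   vertex 2.0 0.9 4.9
   vertex 1.9 0.0 3.2
  endloop
 endfacet
 facet normal -0.124 0.791 0.599
  outer loop
   vertex 3.0 2.8 2.6
   vertex 1.2 3.2 1.7
   vertex 2.0 0.9 4.9
  endloop
 endfacet
 facet normal -0.092 0.829 0.552
  outer loop
   vertex 3.0 2.8 2.6
   vertex 4.5 4.1 0.9
   vertex 1.2 3.2 1.7
  endloop
 endfacet
 facet normal 0.102 0.745 0.660
  outer loop
   vertex 3.0 2.8 2.6
   vertex 2.0 0.9 4.9
   vertex 4.5 4.1 0.9
  endloop
 endfacet
 facet normal -0.325 0.877 -0.355
  outer loop
   vertex 3.8 3.8 0.8
   vertex 1.2 3.2 1.7
   vertex 4.5 4.1 0.9
  endloop
 endfacet
 facet normal -0.382 0.421 -0.823
  outer loop
   vertex 3.8 3.8 0.8
   vertex 3.0 1.9 0.2
   vertex 1.2 3.2 1.7
  endloop
 endfacet
 facet normal 0.766 -0.177 -0.617
  outer loop
   vertex 3.6 2.3 0.3
   vertex 4.5 4.1 0.9
   vertex 4.6 1.4 1.8
  endloop
 endfacet
 facet normal 0.488 -0.566 -0.665
  outer loop
   vertex 3.6 2.3 0.3
   vertex 4.6 1.4 1.8
   vertex 3.0 1.9 0.2
  endloop
 endfacet
 facet normal 0.000 0.316 -0.949
  outer loop
   vertex 3.6 2.3 0.3
   vertex 3.8 3.8 0.8
   vertex 4.5 4.1 0.9
  endloop
 endfacet
 facet normal -0.058 0.323 -0.945
  outer loop
   vertex 3.6 2.3 0.3
   vertex 3.0 1.9 0.2
   vertex 3.8 3.8 0.8
  endloop
 endfacet
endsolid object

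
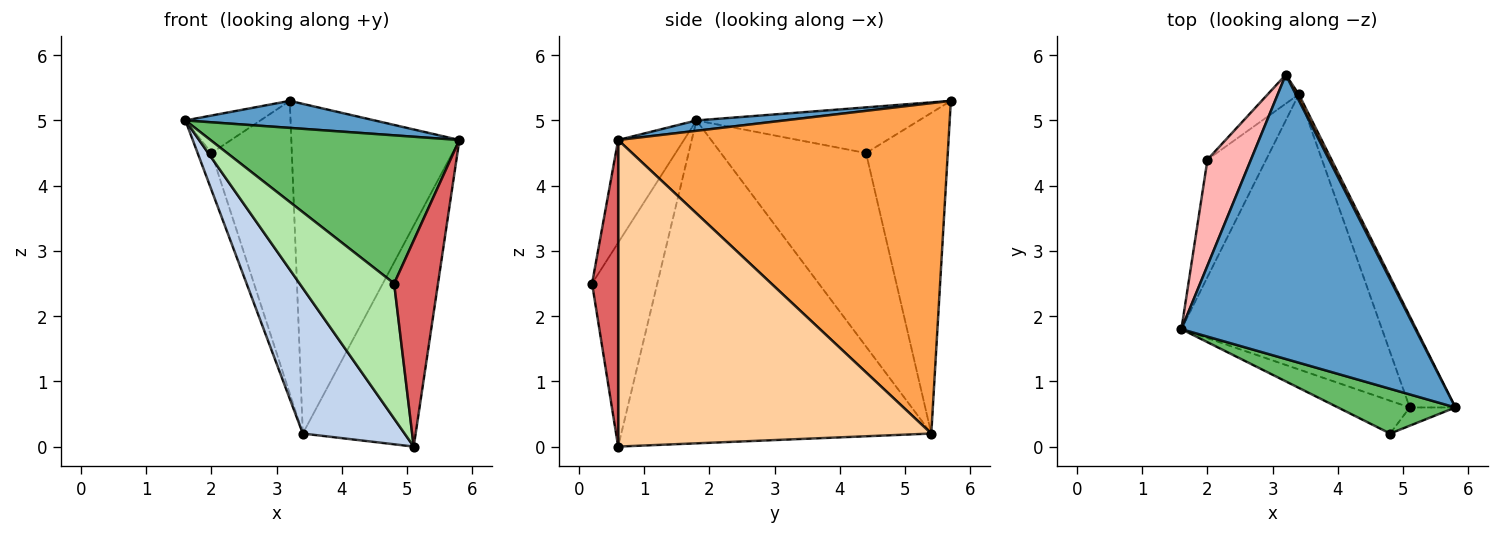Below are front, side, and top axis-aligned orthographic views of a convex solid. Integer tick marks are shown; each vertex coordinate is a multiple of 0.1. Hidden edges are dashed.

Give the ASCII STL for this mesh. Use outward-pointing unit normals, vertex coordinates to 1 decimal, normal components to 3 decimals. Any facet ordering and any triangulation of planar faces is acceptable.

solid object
 facet normal 0.044 -0.095 0.995
  outer loop
   vertex 3.2 5.7 5.3
   vertex 1.6 1.8 5.0
   vertex 5.8 0.6 4.7
  endloop
 endfacet
 facet normal -0.818 -0.269 -0.508
  outer loop
   vertex 3.4 5.4 0.2
   vertex 5.1 0.6 0.0
   vertex 1.6 1.8 5.0
  endloop
 endfacet
 facet normal 0.891 0.453 0.008
  outer loop
   vertex 3.4 5.4 0.2
   vertex 3.2 5.7 5.3
   vertex 5.8 0.6 4.7
  endloop
 endfacet
 facet normal 0.932 0.336 -0.139
  outer loop
   vertex 3.4 5.4 0.2
   vertex 5.8 0.6 4.7
   vertex 5.1 0.6 0.0
  endloop
 endfacet
 facet normal -0.245 -0.928 0.280
  outer loop
   vertex 4.8 0.2 2.5
   vertex 5.8 0.6 4.7
   vertex 1.6 1.8 5.0
  endloop
 endfacet
 facet normal -0.557 -0.807 -0.196
  outer loop
   vertex 4.8 0.2 2.5
   vertex 1.6 1.8 5.0
   vertex 5.1 0.6 0.0
  endloop
 endfacet
 facet normal 0.510 -0.857 -0.076
  outer loop
   vertex 4.8 0.2 2.5
   vertex 5.1 0.6 0.0
   vertex 5.8 0.6 4.7
  endloop
 endfacet
 facet normal -0.703 0.237 0.670
  outer loop
   vertex 2.0 4.4 4.5
   vertex 1.6 1.8 5.0
   vertex 3.2 5.7 5.3
  endloop
 endfacet
 facet normal -0.953 0.091 -0.289
  outer loop
   vertex 2.0 4.4 4.5
   vertex 3.4 5.4 0.2
   vertex 1.6 1.8 5.0
  endloop
 endfacet
 facet normal -0.712 0.699 -0.069
  outer loop
   vertex 2.0 4.4 4.5
   vertex 3.2 5.7 5.3
   vertex 3.4 5.4 0.2
  endloop
 endfacet
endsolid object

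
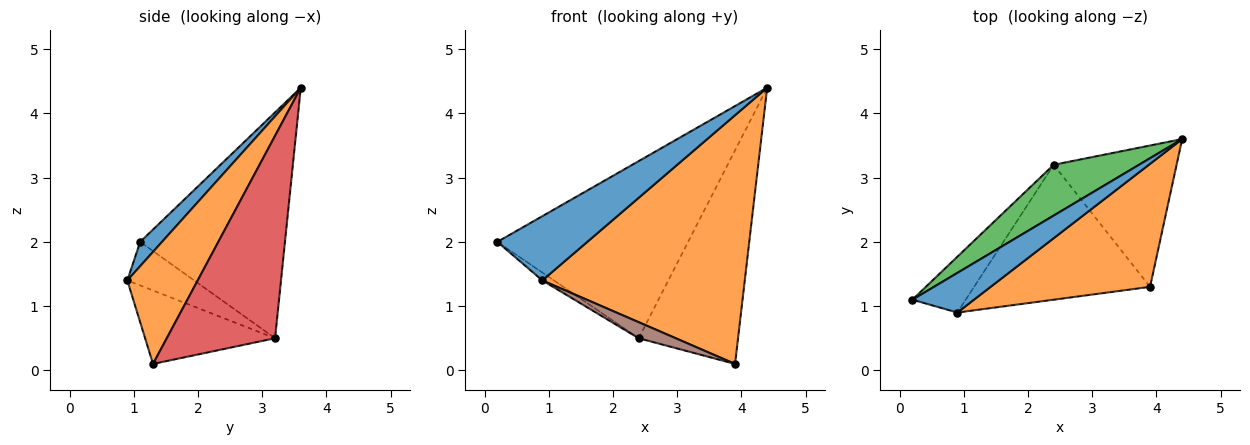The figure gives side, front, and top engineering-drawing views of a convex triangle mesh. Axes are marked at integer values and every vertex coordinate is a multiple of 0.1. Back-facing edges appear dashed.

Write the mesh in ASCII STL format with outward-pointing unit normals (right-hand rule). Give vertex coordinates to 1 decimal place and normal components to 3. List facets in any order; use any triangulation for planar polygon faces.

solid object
 facet normal 0.202 -0.834 0.514
  outer loop
   vertex 0.9 0.9 1.4
   vertex 4.4 3.6 4.4
   vertex 0.2 1.1 2.0
  endloop
 endfacet
 facet normal 0.297 -0.856 0.423
  outer loop
   vertex 0.9 0.9 1.4
   vertex 3.9 1.3 0.1
   vertex 4.4 3.6 4.4
  endloop
 endfacet
 facet normal -0.589 0.777 0.223
  outer loop
   vertex 2.4 3.2 0.5
   vertex 0.2 1.1 2.0
   vertex 4.4 3.6 4.4
  endloop
 endfacet
 facet normal 0.673 0.617 -0.408
  outer loop
   vertex 2.4 3.2 0.5
   vertex 4.4 3.6 4.4
   vertex 3.9 1.3 0.1
  endloop
 endfacet
 facet normal -0.629 0.109 -0.770
  outer loop
   vertex 2.4 3.2 0.5
   vertex 0.9 0.9 1.4
   vertex 0.2 1.1 2.0
  endloop
 endfacet
 facet normal -0.383 -0.109 -0.917
  outer loop
   vertex 2.4 3.2 0.5
   vertex 3.9 1.3 0.1
   vertex 0.9 0.9 1.4
  endloop
 endfacet
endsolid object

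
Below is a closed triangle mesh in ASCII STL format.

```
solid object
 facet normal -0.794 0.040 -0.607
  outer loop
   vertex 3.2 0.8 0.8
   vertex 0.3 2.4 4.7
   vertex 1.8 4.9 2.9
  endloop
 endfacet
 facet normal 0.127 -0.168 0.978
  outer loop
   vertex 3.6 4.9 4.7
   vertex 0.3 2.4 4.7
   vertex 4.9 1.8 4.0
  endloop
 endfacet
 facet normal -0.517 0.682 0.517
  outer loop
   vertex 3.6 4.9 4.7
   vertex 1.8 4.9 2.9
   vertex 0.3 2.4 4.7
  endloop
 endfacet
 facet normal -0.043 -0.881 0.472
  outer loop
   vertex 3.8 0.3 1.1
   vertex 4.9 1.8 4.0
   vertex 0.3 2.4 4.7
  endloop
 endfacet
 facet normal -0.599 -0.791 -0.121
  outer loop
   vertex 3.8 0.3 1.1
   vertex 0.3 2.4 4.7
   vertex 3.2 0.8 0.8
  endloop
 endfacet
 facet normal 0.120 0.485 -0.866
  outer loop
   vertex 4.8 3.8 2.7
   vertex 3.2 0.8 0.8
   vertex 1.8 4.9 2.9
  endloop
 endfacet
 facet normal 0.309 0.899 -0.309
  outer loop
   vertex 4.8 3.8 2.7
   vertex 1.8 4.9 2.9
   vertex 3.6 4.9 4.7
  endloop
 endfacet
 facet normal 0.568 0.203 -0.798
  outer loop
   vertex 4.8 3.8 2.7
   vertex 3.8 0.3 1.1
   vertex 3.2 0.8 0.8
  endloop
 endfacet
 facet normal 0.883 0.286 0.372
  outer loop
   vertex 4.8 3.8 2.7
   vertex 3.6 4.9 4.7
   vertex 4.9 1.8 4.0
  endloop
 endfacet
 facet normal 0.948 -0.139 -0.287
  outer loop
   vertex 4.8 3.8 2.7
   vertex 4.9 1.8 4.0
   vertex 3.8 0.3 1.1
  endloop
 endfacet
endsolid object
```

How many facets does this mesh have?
10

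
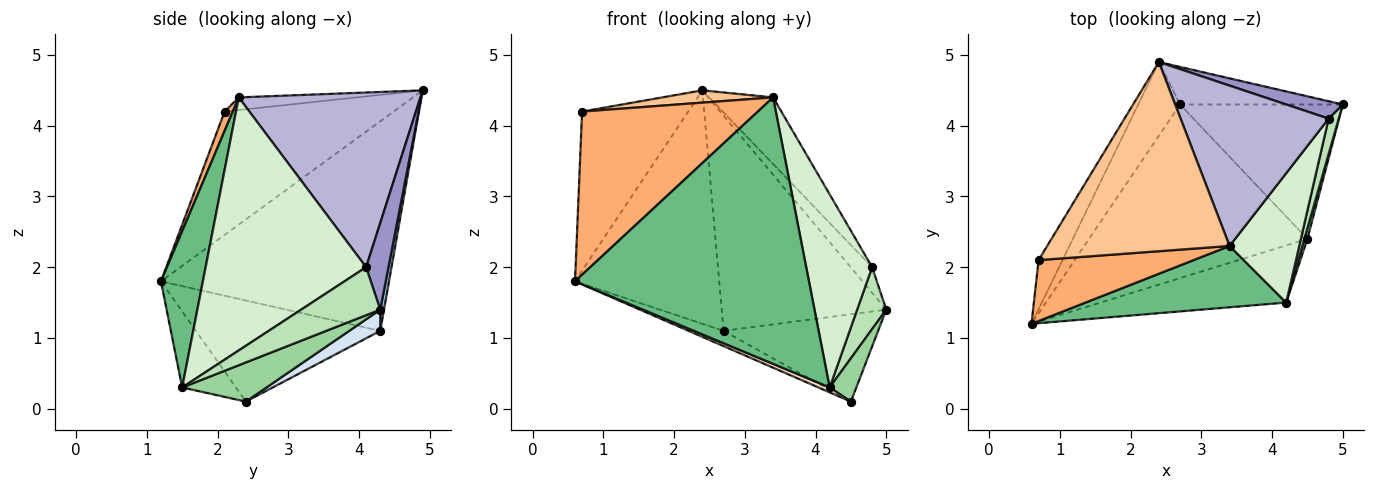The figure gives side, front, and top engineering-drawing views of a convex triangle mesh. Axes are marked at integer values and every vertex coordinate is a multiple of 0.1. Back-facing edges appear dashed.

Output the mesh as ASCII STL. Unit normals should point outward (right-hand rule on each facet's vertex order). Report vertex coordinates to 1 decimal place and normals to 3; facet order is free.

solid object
 facet normal -0.833 0.527 -0.167
  outer loop
   vertex 2.7 4.3 1.1
   vertex 0.6 1.2 1.8
   vertex 2.4 4.9 4.5
  endloop
 endfacet
 facet normal 0.022 0.985 -0.172
  outer loop
   vertex 2.7 4.3 1.1
   vertex 2.4 4.9 4.5
   vertex 5.0 4.3 1.4
  endloop
 endfacet
 facet normal -0.419 0.079 -0.905
  outer loop
   vertex 2.7 4.3 1.1
   vertex 4.5 2.4 0.1
   vertex 0.6 1.2 1.8
  endloop
 endfacet
 facet normal 0.109 0.542 -0.834
  outer loop
   vertex 2.7 4.3 1.1
   vertex 5.0 4.3 1.4
   vertex 4.5 2.4 0.1
  endloop
 endfacet
 facet normal -0.836 0.525 -0.162
  outer loop
   vertex 0.7 2.1 4.2
   vertex 2.4 4.9 4.5
   vertex 0.6 1.2 1.8
  endloop
 endfacet
 facet normal 0.043 -0.936 0.349
  outer loop
   vertex 0.7 2.1 4.2
   vertex 0.6 1.2 1.8
   vertex 3.4 2.3 4.4
  endloop
 endfacet
 facet normal -0.069 -0.065 0.996
  outer loop
   vertex 0.7 2.1 4.2
   vertex 3.4 2.3 4.4
   vertex 2.4 4.9 4.5
  endloop
 endfacet
 facet normal -0.378 -0.079 -0.923
  outer loop
   vertex 4.2 1.5 0.3
   vertex 0.6 1.2 1.8
   vertex 4.5 2.4 0.1
  endloop
 endfacet
 facet normal 0.172 -0.960 0.221
  outer loop
   vertex 4.2 1.5 0.3
   vertex 3.4 2.3 4.4
   vertex 0.6 1.2 1.8
  endloop
 endfacet
 facet normal 0.951 -0.301 0.074
  outer loop
   vertex 4.2 1.5 0.3
   vertex 4.5 2.4 0.1
   vertex 5.0 4.3 1.4
  endloop
 endfacet
 facet normal 0.921 -0.339 0.194
  outer loop
   vertex 4.8 4.1 2.0
   vertex 4.2 1.5 0.3
   vertex 5.0 4.3 1.4
  endloop
 endfacet
 facet normal 0.896 -0.368 0.247
  outer loop
   vertex 4.8 4.1 2.0
   vertex 3.4 2.3 4.4
   vertex 4.2 1.5 0.3
  endloop
 endfacet
 facet normal 0.653 0.626 0.426
  outer loop
   vertex 4.8 4.1 2.0
   vertex 5.0 4.3 1.4
   vertex 2.4 4.9 4.5
  endloop
 endfacet
 facet normal 0.737 0.259 0.624
  outer loop
   vertex 4.8 4.1 2.0
   vertex 2.4 4.9 4.5
   vertex 3.4 2.3 4.4
  endloop
 endfacet
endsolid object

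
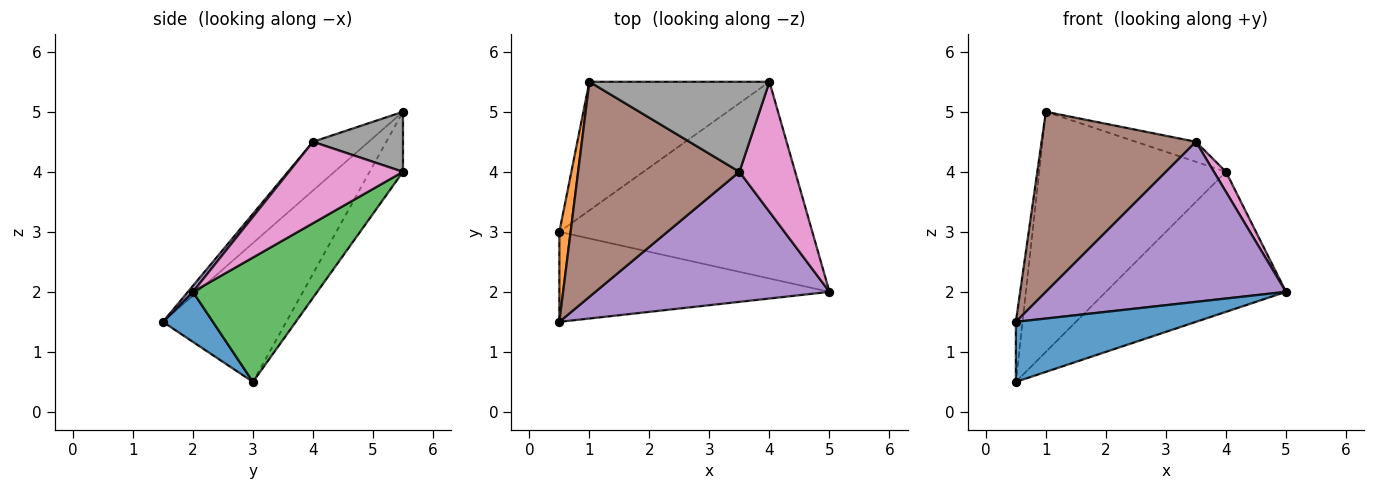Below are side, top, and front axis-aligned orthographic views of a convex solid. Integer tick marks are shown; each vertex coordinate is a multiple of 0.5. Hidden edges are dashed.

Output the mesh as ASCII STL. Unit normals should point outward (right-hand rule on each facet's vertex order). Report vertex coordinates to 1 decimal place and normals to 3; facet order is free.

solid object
 facet normal 0.152 -0.548 -0.822
  outer loop
   vertex 0.5 3.0 0.5
   vertex 5.0 2.0 2.0
   vertex 0.5 1.5 1.5
  endloop
 endfacet
 facet normal -0.995 0.054 0.081
  outer loop
   vertex 0.5 3.0 0.5
   vertex 0.5 1.5 1.5
   vertex 1.0 5.5 5.0
  endloop
 endfacet
 facet normal 0.372 0.538 -0.756
  outer loop
   vertex 4.0 5.5 4.0
   vertex 5.0 2.0 2.0
   vertex 0.5 3.0 0.5
  endloop
 endfacet
 facet normal -0.155 0.871 -0.466
  outer loop
   vertex 4.0 5.5 4.0
   vertex 0.5 3.0 0.5
   vertex 1.0 5.5 5.0
  endloop
 endfacet
 facet normal 0.016 -0.776 0.631
  outer loop
   vertex 3.5 4.0 4.5
   vertex 0.5 1.5 1.5
   vertex 5.0 2.0 2.0
  endloop
 endfacet
 facet normal -0.226 -0.625 0.747
  outer loop
   vertex 3.5 4.0 4.5
   vertex 1.0 5.5 5.0
   vertex 0.5 1.5 1.5
  endloop
 endfacet
 facet normal 0.822 -0.087 0.563
  outer loop
   vertex 3.5 4.0 4.5
   vertex 5.0 2.0 2.0
   vertex 4.0 5.5 4.0
  endloop
 endfacet
 facet normal 0.309 0.206 0.928
  outer loop
   vertex 3.5 4.0 4.5
   vertex 4.0 5.5 4.0
   vertex 1.0 5.5 5.0
  endloop
 endfacet
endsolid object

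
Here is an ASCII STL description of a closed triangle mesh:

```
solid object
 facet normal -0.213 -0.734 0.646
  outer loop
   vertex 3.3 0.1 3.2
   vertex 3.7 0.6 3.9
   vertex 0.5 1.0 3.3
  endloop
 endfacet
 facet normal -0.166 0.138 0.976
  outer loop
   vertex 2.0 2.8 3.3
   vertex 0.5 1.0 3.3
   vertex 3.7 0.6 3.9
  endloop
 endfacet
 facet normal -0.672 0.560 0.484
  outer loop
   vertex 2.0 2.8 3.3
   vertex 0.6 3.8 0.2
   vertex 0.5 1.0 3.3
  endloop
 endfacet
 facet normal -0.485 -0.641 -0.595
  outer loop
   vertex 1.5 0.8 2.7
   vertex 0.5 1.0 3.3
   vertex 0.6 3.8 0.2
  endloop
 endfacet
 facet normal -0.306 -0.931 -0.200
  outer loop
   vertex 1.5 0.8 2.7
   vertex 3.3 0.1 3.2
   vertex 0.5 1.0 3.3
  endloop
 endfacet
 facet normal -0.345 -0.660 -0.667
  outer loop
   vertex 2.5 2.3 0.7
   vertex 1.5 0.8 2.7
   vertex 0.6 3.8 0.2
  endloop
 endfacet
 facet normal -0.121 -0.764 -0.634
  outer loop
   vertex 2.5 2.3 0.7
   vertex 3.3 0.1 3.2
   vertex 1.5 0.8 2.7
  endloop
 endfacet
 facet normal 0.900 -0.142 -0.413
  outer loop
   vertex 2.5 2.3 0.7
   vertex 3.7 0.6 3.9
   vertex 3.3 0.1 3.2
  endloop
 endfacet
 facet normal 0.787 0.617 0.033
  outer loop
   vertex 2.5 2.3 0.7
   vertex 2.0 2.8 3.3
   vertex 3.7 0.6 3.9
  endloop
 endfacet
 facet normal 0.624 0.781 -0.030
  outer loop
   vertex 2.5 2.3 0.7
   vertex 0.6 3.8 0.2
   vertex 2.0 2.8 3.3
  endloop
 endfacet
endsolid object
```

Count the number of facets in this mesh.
10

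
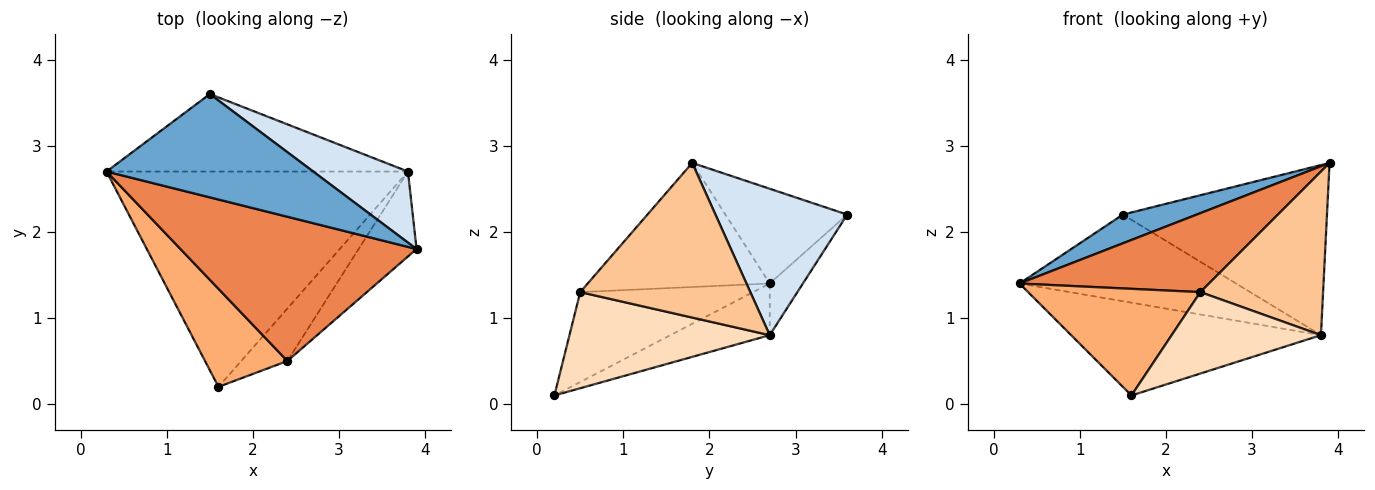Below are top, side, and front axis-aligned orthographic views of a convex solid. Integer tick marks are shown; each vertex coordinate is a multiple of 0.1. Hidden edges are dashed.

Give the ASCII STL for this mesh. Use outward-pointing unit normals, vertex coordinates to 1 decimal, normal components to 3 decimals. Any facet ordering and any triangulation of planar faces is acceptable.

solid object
 facet normal -0.404 -0.245 0.881
  outer loop
   vertex 1.5 3.6 2.2
   vertex 0.3 2.7 1.4
   vertex 3.9 1.8 2.8
  endloop
 endfacet
 facet normal -0.156 0.391 -0.907
  outer loop
   vertex 3.8 2.7 0.8
   vertex 1.6 0.2 0.1
   vertex 0.3 2.7 1.4
  endloop
 endfacet
 facet normal -0.114 0.740 -0.663
  outer loop
   vertex 3.8 2.7 0.8
   vertex 0.3 2.7 1.4
   vertex 1.5 3.6 2.2
  endloop
 endfacet
 facet normal 0.512 0.793 0.331
  outer loop
   vertex 3.8 2.7 0.8
   vertex 1.5 3.6 2.2
   vertex 3.9 1.8 2.8
  endloop
 endfacet
 facet normal -0.419 -0.436 0.797
  outer loop
   vertex 2.4 0.5 1.3
   vertex 3.9 1.8 2.8
   vertex 0.3 2.7 1.4
  endloop
 endfacet
 facet normal -0.594 -0.592 0.544
  outer loop
   vertex 2.4 0.5 1.3
   vertex 0.3 2.7 1.4
   vertex 1.6 0.2 0.1
  endloop
 endfacet
 facet normal 0.776 -0.560 -0.291
  outer loop
   vertex 2.4 0.5 1.3
   vertex 3.8 2.7 0.8
   vertex 3.9 1.8 2.8
  endloop
 endfacet
 facet normal 0.748 -0.558 -0.359
  outer loop
   vertex 2.4 0.5 1.3
   vertex 1.6 0.2 0.1
   vertex 3.8 2.7 0.8
  endloop
 endfacet
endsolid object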